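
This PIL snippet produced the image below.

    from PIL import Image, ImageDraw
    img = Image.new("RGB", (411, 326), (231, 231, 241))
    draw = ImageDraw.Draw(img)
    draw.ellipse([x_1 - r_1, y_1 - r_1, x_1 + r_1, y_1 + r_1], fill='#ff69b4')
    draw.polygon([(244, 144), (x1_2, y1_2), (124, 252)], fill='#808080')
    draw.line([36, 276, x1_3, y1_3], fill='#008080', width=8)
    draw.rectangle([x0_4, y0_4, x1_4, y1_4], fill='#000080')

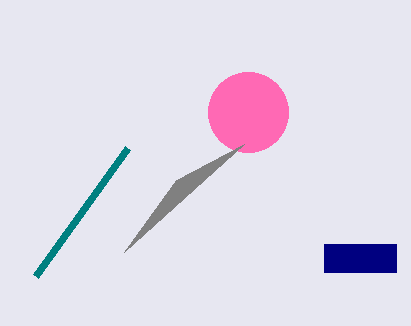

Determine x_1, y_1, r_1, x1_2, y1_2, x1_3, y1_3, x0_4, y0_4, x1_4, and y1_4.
x_1 = 248; y_1 = 112; r_1 = 40; x1_2 = 176; y1_2 = 180; x1_3 = 128; y1_3 = 148; x0_4 = 324; y0_4 = 244; x1_4 = 396; y1_4 = 272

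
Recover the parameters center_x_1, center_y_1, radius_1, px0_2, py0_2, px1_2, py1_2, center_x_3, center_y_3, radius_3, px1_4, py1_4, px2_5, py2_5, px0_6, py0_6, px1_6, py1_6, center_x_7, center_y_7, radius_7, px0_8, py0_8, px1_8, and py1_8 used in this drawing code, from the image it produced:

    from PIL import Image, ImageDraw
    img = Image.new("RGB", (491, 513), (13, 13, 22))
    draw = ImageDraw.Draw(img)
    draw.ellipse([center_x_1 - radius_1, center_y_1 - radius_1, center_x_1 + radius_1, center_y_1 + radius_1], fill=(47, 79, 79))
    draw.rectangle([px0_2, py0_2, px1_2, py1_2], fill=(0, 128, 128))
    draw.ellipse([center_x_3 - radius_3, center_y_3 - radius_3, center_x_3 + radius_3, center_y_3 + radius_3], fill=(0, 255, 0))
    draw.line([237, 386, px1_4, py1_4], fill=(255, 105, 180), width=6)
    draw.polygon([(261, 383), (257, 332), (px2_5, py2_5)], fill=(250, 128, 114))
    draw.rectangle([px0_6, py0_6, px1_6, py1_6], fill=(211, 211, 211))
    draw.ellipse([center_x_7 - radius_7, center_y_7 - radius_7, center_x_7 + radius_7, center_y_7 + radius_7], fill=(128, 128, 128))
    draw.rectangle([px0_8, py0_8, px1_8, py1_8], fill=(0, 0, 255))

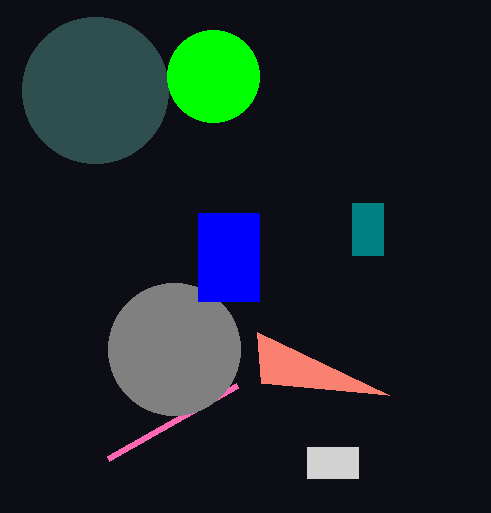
center_x_1 = 95; center_y_1 = 90; radius_1 = 73; px0_2 = 352; py0_2 = 203; px1_2 = 383; py1_2 = 255; center_x_3 = 213; center_y_3 = 76; radius_3 = 46; px1_4 = 108; py1_4 = 459; px2_5 = 389; py2_5 = 395; px0_6 = 307; py0_6 = 447; px1_6 = 358; py1_6 = 478; center_x_7 = 174; center_y_7 = 349; radius_7 = 66; px0_8 = 198; py0_8 = 213; px1_8 = 259; py1_8 = 301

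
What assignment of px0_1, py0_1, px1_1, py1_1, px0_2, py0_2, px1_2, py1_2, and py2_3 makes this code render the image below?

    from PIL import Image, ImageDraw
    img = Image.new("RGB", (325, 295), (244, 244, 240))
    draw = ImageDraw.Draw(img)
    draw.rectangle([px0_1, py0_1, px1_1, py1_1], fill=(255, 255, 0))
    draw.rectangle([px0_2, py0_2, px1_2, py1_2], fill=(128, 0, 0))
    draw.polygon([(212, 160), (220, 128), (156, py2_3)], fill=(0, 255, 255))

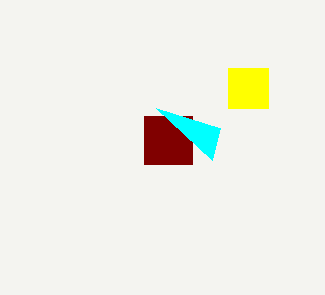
px0_1 = 228; py0_1 = 68; px1_1 = 268; py1_1 = 108; px0_2 = 144; py0_2 = 116; px1_2 = 192; py1_2 = 164; py2_3 = 108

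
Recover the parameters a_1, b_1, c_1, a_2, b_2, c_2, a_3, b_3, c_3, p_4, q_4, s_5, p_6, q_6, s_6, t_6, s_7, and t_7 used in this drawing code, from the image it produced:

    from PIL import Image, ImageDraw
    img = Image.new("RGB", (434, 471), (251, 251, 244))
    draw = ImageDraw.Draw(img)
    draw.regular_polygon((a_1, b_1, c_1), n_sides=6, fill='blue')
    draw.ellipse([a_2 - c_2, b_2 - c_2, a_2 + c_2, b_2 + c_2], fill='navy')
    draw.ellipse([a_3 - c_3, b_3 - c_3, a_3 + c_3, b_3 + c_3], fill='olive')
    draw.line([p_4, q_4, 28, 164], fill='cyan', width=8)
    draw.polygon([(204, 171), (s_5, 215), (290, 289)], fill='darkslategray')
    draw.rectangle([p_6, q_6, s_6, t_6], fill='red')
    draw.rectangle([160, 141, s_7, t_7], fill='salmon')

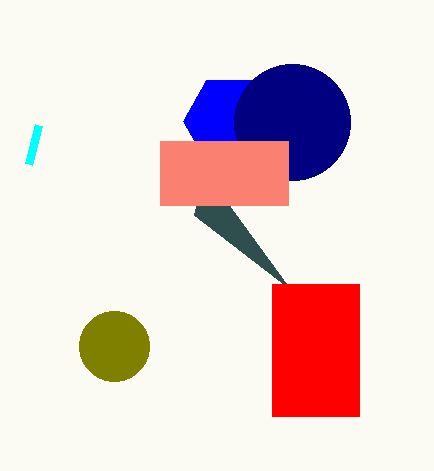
a_1 = 230, b_1 = 121, c_1 = 47, a_2 = 292, b_2 = 122, c_2 = 58, a_3 = 114, b_3 = 346, c_3 = 35, p_4 = 38, q_4 = 125, s_5 = 194, p_6 = 272, q_6 = 284, s_6 = 359, t_6 = 416, s_7 = 288, t_7 = 205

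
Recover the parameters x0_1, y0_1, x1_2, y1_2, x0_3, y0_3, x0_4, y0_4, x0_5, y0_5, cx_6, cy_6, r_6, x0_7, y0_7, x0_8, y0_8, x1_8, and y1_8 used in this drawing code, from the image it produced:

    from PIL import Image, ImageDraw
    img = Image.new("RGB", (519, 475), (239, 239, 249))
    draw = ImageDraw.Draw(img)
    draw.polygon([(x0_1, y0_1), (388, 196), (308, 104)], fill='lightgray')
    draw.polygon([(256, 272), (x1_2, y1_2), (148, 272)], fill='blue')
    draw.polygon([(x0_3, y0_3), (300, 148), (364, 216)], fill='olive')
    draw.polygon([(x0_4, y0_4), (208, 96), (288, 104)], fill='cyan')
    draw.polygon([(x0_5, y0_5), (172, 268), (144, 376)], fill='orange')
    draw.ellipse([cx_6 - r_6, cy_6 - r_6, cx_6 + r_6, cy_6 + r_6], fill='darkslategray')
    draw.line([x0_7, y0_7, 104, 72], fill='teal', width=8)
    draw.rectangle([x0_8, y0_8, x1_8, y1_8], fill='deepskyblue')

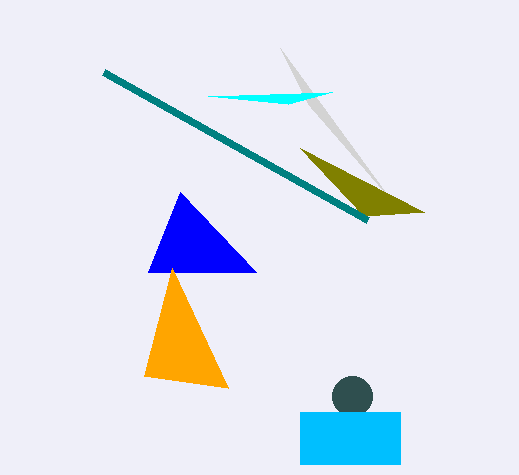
x0_1 = 280, y0_1 = 48, x1_2 = 180, y1_2 = 192, x0_3 = 424, y0_3 = 212, x0_4 = 332, y0_4 = 92, x0_5 = 228, y0_5 = 388, cx_6 = 352, cy_6 = 396, r_6 = 20, x0_7 = 368, y0_7 = 220, x0_8 = 300, y0_8 = 412, x1_8 = 400, y1_8 = 464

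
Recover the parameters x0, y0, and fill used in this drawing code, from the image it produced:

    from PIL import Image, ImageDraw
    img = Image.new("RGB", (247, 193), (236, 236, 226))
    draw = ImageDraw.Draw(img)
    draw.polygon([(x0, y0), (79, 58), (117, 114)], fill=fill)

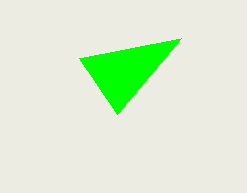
x0 = 181, y0 = 38, fill = 'lime'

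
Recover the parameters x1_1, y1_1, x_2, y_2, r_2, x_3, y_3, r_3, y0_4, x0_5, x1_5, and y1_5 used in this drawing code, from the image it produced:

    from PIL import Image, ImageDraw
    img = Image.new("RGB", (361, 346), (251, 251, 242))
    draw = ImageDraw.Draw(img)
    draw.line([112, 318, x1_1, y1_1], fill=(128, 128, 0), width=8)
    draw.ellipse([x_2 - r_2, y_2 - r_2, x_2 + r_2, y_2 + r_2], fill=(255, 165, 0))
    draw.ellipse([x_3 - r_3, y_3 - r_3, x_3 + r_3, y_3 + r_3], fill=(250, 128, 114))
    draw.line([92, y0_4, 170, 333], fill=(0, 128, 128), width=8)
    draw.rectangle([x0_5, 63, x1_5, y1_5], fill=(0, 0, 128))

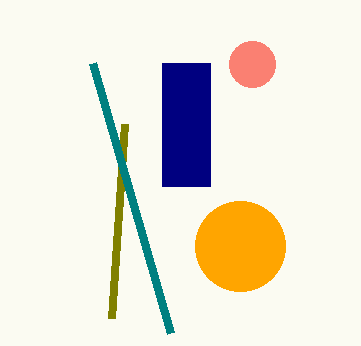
x1_1 = 125
y1_1 = 124
x_2 = 240
y_2 = 246
r_2 = 45
x_3 = 252
y_3 = 64
r_3 = 23
y0_4 = 63
x0_5 = 162
x1_5 = 210
y1_5 = 186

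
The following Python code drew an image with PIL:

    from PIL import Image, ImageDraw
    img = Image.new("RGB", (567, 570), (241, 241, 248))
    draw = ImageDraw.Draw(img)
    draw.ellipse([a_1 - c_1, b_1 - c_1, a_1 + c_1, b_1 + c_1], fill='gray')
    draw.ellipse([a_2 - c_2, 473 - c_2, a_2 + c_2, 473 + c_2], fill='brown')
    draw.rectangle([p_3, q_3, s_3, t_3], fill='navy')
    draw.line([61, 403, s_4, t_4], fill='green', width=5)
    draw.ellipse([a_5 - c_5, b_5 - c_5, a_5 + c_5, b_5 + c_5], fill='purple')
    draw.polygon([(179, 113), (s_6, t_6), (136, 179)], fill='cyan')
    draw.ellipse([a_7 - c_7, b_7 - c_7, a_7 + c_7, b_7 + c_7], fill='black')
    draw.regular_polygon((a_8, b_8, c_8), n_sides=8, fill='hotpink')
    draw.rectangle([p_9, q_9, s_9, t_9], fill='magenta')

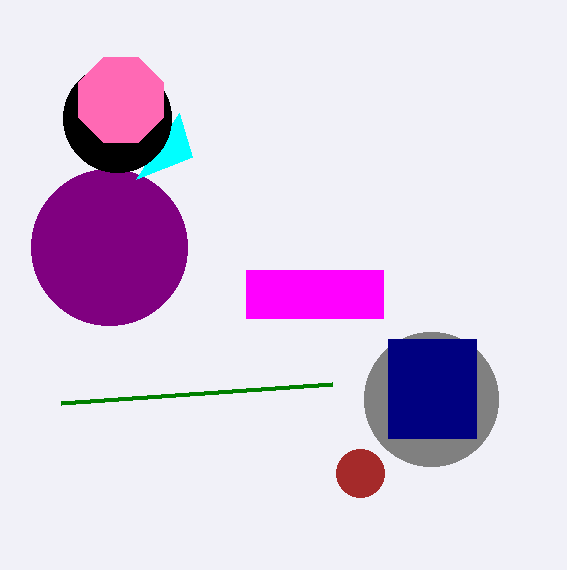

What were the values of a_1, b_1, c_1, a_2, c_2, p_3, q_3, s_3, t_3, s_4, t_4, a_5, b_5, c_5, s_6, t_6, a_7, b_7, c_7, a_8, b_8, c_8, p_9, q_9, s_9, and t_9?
a_1 = 431; b_1 = 399; c_1 = 67; a_2 = 360; c_2 = 24; p_3 = 388; q_3 = 339; s_3 = 476; t_3 = 438; s_4 = 332; t_4 = 384; a_5 = 109; b_5 = 247; c_5 = 78; s_6 = 192; t_6 = 157; a_7 = 117; b_7 = 118; c_7 = 54; a_8 = 121; b_8 = 100; c_8 = 46; p_9 = 246; q_9 = 270; s_9 = 383; t_9 = 318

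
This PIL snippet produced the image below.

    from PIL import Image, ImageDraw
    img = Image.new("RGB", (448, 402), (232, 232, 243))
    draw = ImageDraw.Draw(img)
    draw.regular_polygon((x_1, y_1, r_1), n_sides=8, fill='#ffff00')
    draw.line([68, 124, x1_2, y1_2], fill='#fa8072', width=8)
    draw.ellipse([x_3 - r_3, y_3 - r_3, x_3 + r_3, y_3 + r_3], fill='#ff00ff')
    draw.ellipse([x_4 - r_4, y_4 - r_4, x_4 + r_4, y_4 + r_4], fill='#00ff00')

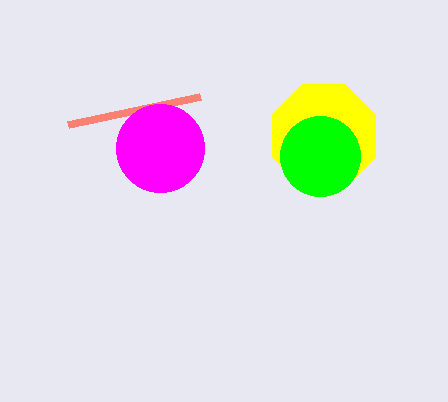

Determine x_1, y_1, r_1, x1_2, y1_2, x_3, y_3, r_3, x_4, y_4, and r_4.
x_1 = 324, y_1 = 136, r_1 = 56, x1_2 = 200, y1_2 = 96, x_3 = 160, y_3 = 148, r_3 = 44, x_4 = 320, y_4 = 156, r_4 = 40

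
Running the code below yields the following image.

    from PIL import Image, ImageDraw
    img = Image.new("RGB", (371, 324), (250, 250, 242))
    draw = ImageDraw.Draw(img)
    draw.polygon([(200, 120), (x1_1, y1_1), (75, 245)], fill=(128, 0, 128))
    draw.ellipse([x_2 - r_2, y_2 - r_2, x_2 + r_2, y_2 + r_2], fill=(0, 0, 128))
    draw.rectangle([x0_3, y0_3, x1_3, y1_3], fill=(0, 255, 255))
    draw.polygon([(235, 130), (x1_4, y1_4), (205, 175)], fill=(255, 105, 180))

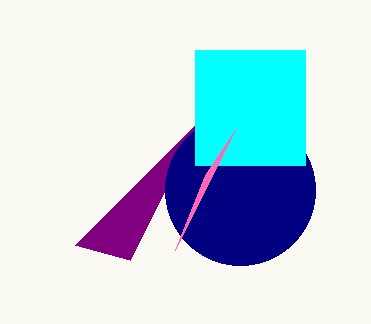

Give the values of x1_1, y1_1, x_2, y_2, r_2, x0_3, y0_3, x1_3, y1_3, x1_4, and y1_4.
x1_1 = 130; y1_1 = 260; x_2 = 240; y_2 = 190; r_2 = 75; x0_3 = 195; y0_3 = 50; x1_3 = 305; y1_3 = 165; x1_4 = 175; y1_4 = 250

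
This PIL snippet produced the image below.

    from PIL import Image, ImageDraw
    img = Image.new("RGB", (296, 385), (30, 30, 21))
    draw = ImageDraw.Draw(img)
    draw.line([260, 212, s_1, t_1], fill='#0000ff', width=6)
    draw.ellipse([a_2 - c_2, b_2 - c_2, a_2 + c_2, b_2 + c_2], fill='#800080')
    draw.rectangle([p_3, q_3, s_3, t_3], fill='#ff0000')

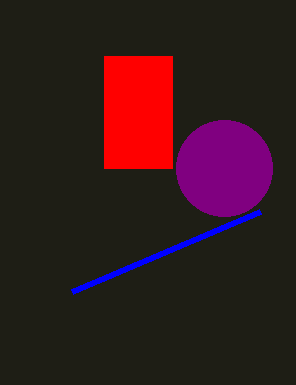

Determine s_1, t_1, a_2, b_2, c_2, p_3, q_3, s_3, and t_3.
s_1 = 72, t_1 = 292, a_2 = 224, b_2 = 168, c_2 = 48, p_3 = 104, q_3 = 56, s_3 = 172, t_3 = 168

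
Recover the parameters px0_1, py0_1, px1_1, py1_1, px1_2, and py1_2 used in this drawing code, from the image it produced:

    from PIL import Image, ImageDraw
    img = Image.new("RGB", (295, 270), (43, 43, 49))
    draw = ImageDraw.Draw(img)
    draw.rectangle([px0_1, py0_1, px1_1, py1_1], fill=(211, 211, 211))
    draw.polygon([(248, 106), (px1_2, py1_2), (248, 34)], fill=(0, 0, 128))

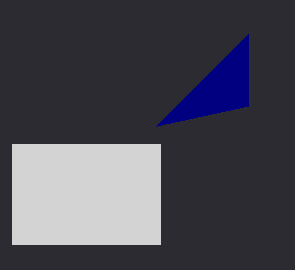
px0_1 = 12
py0_1 = 144
px1_1 = 160
py1_1 = 244
px1_2 = 156
py1_2 = 126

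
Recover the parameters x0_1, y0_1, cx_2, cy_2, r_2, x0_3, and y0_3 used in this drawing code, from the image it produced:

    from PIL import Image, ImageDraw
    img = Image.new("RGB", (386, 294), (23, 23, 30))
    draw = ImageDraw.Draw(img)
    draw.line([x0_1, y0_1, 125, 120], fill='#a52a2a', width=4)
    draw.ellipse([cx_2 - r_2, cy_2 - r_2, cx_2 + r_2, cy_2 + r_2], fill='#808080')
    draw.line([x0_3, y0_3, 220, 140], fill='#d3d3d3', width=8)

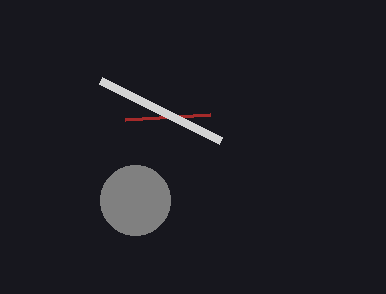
x0_1 = 210, y0_1 = 115, cx_2 = 135, cy_2 = 200, r_2 = 35, x0_3 = 100, y0_3 = 80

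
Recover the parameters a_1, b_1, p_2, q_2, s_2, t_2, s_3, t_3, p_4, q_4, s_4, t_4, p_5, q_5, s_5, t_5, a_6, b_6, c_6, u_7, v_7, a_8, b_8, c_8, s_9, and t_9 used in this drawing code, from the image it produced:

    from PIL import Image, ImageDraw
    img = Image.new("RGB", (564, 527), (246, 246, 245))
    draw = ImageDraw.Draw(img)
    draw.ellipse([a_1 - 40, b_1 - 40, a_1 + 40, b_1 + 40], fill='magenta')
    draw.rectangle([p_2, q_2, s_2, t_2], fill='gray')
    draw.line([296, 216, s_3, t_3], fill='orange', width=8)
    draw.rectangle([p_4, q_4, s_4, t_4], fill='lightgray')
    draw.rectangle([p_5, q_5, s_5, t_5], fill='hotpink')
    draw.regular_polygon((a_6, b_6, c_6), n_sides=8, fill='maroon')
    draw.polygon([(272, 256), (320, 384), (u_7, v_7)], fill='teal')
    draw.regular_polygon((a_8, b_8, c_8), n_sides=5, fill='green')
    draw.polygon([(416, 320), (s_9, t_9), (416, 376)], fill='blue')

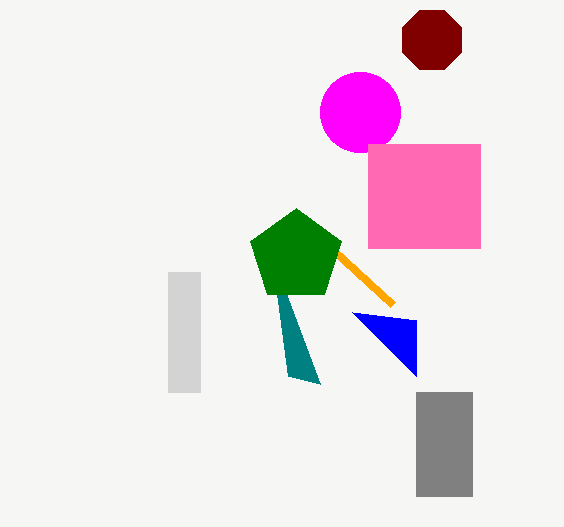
a_1 = 360, b_1 = 112, p_2 = 416, q_2 = 392, s_2 = 472, t_2 = 496, s_3 = 392, t_3 = 304, p_4 = 168, q_4 = 272, s_4 = 200, t_4 = 392, p_5 = 368, q_5 = 144, s_5 = 480, t_5 = 248, a_6 = 432, b_6 = 40, c_6 = 32, u_7 = 288, v_7 = 376, a_8 = 296, b_8 = 256, c_8 = 48, s_9 = 352, t_9 = 312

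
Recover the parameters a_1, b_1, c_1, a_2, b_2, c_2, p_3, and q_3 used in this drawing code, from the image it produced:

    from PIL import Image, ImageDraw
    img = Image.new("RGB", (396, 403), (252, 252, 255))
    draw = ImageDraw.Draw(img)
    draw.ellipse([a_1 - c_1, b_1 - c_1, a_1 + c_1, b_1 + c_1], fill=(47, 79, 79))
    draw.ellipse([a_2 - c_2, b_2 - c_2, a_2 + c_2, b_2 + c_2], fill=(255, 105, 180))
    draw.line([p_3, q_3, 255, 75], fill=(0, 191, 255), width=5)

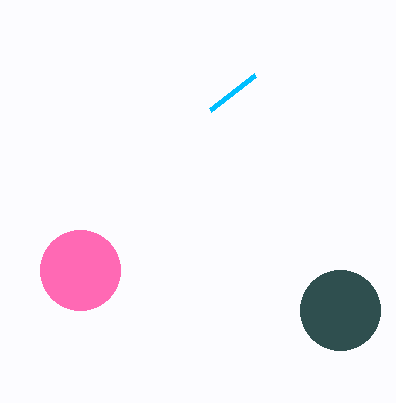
a_1 = 340; b_1 = 310; c_1 = 40; a_2 = 80; b_2 = 270; c_2 = 40; p_3 = 210; q_3 = 110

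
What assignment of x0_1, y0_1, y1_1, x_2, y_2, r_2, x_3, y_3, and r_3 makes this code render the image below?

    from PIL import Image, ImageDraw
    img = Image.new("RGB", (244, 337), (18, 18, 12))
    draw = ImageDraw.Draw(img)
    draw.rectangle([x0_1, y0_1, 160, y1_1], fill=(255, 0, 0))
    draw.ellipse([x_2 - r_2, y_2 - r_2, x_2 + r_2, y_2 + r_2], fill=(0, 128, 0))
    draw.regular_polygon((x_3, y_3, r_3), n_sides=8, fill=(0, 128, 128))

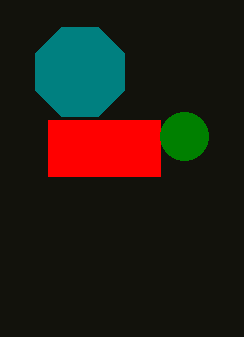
x0_1 = 48, y0_1 = 120, y1_1 = 176, x_2 = 184, y_2 = 136, r_2 = 24, x_3 = 80, y_3 = 72, r_3 = 48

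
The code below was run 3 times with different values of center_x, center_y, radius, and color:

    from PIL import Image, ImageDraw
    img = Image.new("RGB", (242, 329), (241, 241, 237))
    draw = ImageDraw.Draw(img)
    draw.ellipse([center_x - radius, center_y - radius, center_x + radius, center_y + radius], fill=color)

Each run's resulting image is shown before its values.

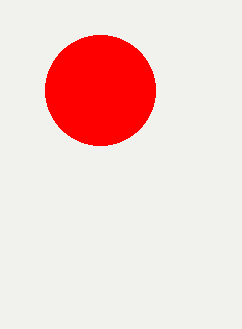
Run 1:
center_x = 100; center_y = 90; radius = 55; color = 'red'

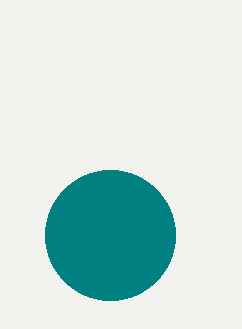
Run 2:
center_x = 110; center_y = 235; radius = 65; color = 'teal'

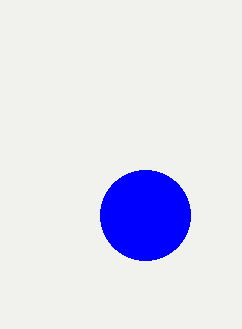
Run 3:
center_x = 145
center_y = 215
radius = 45
color = 'blue'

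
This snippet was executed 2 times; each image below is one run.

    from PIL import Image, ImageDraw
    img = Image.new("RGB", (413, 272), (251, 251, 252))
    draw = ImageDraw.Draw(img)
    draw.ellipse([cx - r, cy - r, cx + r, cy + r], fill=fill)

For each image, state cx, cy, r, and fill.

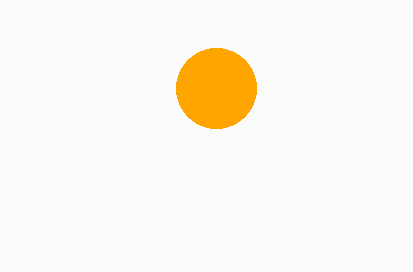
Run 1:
cx = 216
cy = 88
r = 40
fill = 'orange'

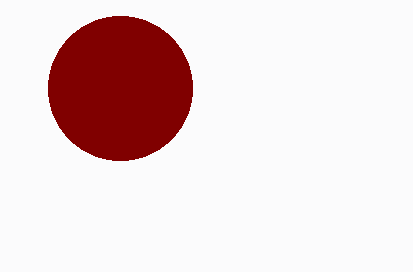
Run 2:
cx = 120
cy = 88
r = 72
fill = 'maroon'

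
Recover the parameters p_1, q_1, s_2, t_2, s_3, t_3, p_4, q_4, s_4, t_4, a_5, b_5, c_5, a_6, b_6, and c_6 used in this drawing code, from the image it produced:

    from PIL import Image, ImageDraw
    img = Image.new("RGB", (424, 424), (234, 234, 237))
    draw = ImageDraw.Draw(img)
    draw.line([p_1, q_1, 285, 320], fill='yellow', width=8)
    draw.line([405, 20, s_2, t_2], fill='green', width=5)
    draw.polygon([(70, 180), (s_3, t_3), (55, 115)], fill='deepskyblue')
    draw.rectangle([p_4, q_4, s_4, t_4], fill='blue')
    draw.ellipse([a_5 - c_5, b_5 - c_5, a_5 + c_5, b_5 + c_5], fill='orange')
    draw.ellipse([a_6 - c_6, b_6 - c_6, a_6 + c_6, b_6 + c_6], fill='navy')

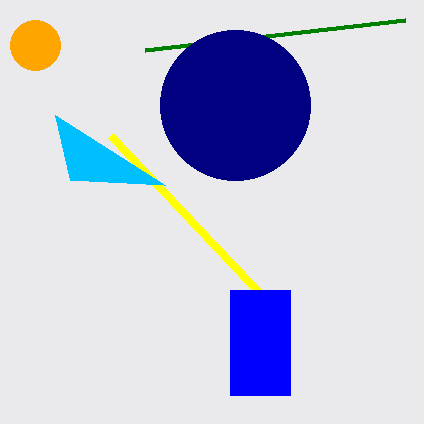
p_1 = 110
q_1 = 135
s_2 = 145
t_2 = 50
s_3 = 165
t_3 = 185
p_4 = 230
q_4 = 290
s_4 = 290
t_4 = 395
a_5 = 35
b_5 = 45
c_5 = 25
a_6 = 235
b_6 = 105
c_6 = 75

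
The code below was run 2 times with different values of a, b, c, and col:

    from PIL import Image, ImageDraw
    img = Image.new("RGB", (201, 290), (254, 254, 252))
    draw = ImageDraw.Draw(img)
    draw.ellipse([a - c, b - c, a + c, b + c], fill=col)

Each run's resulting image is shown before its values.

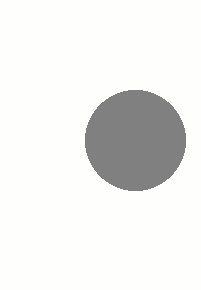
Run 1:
a = 135; b = 140; c = 50; col = 'gray'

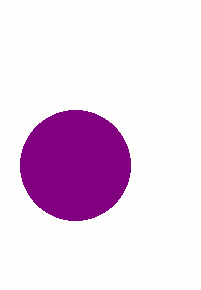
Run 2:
a = 75, b = 165, c = 55, col = 'purple'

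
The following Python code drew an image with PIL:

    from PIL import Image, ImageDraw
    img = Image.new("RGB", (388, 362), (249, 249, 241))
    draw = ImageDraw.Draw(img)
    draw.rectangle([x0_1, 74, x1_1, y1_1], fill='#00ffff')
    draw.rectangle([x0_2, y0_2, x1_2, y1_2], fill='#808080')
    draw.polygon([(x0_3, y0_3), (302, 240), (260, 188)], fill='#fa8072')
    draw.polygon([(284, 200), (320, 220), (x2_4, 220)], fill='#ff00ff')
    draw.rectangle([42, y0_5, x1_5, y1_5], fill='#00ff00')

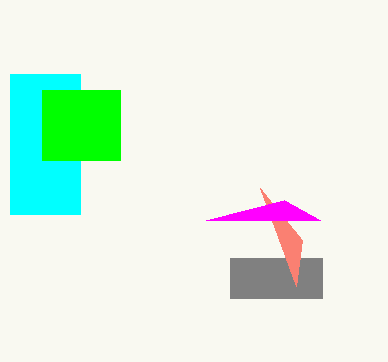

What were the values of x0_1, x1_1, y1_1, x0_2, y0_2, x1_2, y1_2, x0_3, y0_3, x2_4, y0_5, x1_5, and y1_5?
x0_1 = 10; x1_1 = 80; y1_1 = 214; x0_2 = 230; y0_2 = 258; x1_2 = 322; y1_2 = 298; x0_3 = 296; y0_3 = 286; x2_4 = 206; y0_5 = 90; x1_5 = 120; y1_5 = 160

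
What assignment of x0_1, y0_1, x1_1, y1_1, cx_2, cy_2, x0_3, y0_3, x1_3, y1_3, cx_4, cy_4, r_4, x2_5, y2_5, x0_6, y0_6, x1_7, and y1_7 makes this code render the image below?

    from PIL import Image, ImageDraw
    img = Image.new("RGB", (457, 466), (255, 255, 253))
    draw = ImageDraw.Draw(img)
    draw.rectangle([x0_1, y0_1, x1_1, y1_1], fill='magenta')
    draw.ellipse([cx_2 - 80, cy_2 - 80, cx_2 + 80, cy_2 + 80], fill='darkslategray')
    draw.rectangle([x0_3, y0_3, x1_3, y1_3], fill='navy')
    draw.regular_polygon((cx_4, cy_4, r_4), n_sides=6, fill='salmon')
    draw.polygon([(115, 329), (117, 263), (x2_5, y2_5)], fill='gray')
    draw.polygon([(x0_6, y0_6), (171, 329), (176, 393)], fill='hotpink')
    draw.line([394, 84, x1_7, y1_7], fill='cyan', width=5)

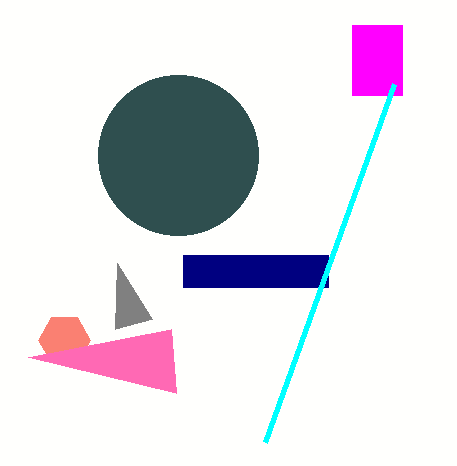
x0_1 = 352; y0_1 = 25; x1_1 = 402; y1_1 = 95; cx_2 = 178; cy_2 = 155; x0_3 = 183; y0_3 = 255; x1_3 = 328; y1_3 = 287; cx_4 = 64; cy_4 = 340; r_4 = 26; x2_5 = 152; y2_5 = 319; x0_6 = 28; y0_6 = 357; x1_7 = 265; y1_7 = 442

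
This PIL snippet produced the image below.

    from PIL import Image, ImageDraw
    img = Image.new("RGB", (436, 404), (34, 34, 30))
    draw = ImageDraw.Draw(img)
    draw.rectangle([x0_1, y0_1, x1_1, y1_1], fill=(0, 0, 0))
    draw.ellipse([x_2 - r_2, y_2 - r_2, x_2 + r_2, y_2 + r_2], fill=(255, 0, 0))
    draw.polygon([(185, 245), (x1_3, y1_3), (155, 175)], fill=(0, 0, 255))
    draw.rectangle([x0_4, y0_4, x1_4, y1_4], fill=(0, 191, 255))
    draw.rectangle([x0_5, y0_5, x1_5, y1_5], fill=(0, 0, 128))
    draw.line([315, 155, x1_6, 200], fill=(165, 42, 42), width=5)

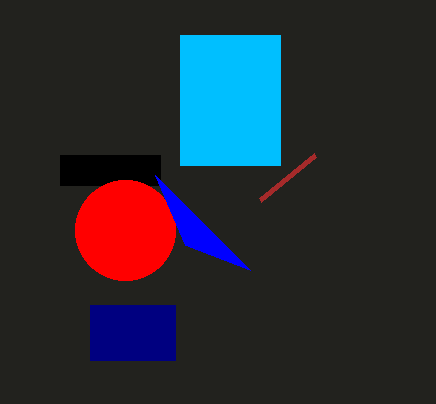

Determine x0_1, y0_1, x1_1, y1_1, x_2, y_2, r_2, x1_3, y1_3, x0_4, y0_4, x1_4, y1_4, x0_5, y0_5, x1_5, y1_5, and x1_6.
x0_1 = 60, y0_1 = 155, x1_1 = 160, y1_1 = 185, x_2 = 125, y_2 = 230, r_2 = 50, x1_3 = 250, y1_3 = 270, x0_4 = 180, y0_4 = 35, x1_4 = 280, y1_4 = 165, x0_5 = 90, y0_5 = 305, x1_5 = 175, y1_5 = 360, x1_6 = 260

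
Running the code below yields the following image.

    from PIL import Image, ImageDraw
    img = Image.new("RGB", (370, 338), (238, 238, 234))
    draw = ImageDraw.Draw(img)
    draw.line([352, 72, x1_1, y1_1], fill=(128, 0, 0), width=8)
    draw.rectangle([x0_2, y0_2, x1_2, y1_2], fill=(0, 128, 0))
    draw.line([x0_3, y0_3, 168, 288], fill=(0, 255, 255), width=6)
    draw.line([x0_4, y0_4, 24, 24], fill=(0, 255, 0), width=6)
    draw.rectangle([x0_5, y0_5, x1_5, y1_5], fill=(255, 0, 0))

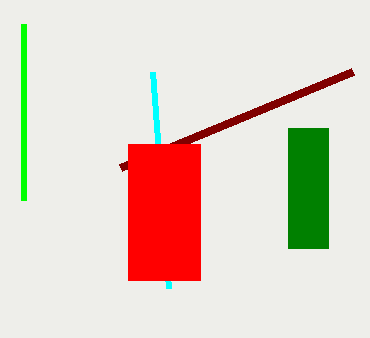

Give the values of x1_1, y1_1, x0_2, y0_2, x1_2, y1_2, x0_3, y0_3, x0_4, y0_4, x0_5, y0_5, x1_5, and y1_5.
x1_1 = 120, y1_1 = 168, x0_2 = 288, y0_2 = 128, x1_2 = 328, y1_2 = 248, x0_3 = 152, y0_3 = 72, x0_4 = 24, y0_4 = 200, x0_5 = 128, y0_5 = 144, x1_5 = 200, y1_5 = 280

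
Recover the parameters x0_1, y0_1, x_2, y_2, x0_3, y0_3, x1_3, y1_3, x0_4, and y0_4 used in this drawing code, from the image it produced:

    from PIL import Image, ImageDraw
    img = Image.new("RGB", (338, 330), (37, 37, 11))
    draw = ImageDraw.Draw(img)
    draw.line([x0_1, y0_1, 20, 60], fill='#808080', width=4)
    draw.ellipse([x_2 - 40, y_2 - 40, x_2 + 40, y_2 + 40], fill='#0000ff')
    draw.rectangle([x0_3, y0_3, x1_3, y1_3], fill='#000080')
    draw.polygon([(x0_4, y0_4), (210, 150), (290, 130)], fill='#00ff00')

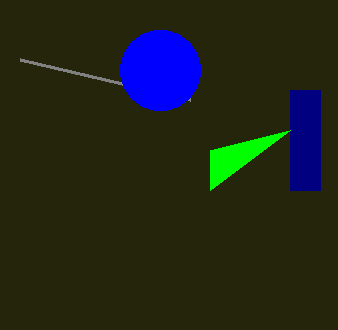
x0_1 = 190, y0_1 = 100, x_2 = 160, y_2 = 70, x0_3 = 290, y0_3 = 90, x1_3 = 320, y1_3 = 190, x0_4 = 210, y0_4 = 190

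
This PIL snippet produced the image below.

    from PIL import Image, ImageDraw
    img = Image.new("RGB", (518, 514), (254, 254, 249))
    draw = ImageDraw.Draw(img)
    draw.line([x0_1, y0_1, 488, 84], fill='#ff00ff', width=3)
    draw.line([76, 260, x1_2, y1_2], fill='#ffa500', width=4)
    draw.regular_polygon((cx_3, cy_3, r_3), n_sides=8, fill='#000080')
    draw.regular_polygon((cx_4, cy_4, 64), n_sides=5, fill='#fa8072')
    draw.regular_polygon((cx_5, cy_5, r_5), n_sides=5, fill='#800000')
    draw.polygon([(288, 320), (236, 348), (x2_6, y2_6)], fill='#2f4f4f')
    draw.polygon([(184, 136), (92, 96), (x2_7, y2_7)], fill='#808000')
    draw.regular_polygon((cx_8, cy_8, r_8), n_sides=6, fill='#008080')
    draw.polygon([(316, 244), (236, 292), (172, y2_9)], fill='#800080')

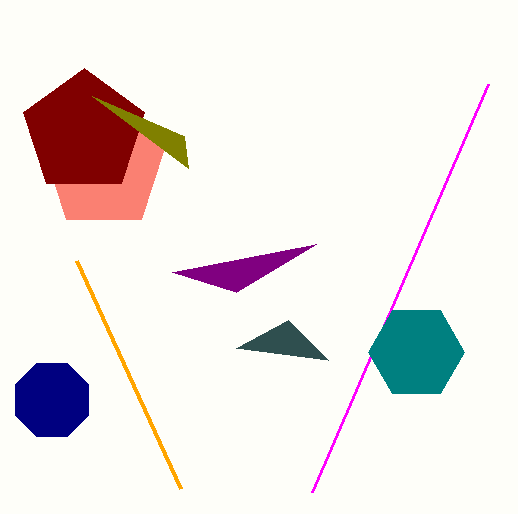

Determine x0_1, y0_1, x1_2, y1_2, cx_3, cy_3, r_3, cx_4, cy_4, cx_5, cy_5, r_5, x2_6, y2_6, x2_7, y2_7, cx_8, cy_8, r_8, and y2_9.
x0_1 = 312, y0_1 = 492, x1_2 = 180, y1_2 = 488, cx_3 = 52, cy_3 = 400, r_3 = 40, cx_4 = 104, cy_4 = 168, cx_5 = 84, cy_5 = 132, r_5 = 64, x2_6 = 328, y2_6 = 360, x2_7 = 188, y2_7 = 168, cx_8 = 416, cy_8 = 352, r_8 = 48, y2_9 = 272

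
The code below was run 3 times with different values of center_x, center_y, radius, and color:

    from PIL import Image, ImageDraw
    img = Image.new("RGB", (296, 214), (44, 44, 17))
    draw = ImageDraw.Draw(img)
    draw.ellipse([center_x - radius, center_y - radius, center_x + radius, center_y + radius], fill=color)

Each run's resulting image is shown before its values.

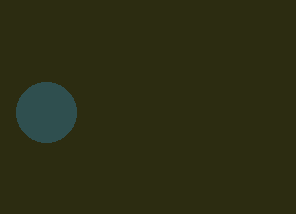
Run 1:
center_x = 46
center_y = 112
radius = 30
color = 'darkslategray'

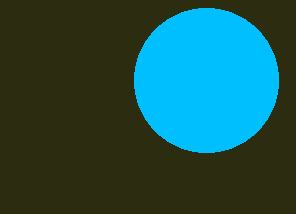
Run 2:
center_x = 206; center_y = 80; radius = 72; color = 'deepskyblue'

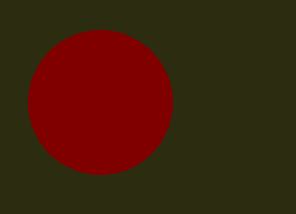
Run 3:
center_x = 100
center_y = 102
radius = 72
color = 'maroon'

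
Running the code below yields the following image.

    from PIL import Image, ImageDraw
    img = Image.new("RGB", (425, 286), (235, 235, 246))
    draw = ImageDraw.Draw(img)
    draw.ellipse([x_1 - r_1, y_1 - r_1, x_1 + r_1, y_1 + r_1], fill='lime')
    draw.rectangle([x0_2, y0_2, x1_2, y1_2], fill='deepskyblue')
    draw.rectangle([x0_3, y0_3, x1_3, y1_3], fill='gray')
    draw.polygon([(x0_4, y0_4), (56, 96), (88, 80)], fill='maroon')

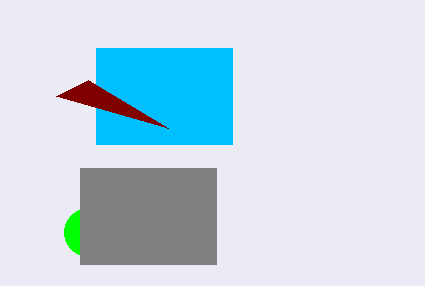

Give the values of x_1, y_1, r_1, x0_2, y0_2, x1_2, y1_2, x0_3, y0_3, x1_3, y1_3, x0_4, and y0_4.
x_1 = 88
y_1 = 232
r_1 = 24
x0_2 = 96
y0_2 = 48
x1_2 = 232
y1_2 = 144
x0_3 = 80
y0_3 = 168
x1_3 = 216
y1_3 = 264
x0_4 = 168
y0_4 = 128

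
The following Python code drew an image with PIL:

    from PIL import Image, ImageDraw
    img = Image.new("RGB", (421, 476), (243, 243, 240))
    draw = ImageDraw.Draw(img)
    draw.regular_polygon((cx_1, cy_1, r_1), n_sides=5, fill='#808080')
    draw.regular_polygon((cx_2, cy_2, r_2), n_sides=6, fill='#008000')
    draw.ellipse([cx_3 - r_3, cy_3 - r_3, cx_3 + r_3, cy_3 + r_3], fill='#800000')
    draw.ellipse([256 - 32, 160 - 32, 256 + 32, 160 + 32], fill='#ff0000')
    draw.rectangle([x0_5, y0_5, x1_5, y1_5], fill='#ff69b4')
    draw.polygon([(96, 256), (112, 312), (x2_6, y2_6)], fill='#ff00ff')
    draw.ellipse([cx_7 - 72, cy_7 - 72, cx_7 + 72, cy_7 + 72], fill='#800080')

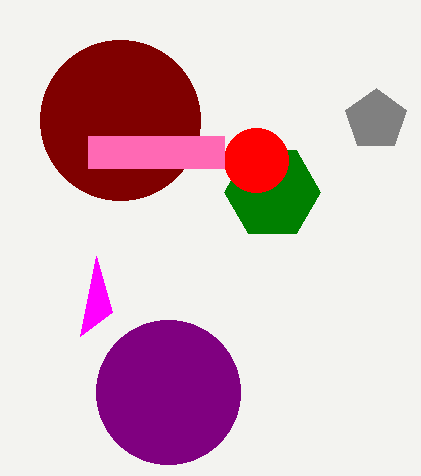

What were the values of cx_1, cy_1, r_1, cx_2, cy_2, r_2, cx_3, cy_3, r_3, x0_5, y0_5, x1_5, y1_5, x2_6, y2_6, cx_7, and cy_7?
cx_1 = 376, cy_1 = 120, r_1 = 32, cx_2 = 272, cy_2 = 192, r_2 = 48, cx_3 = 120, cy_3 = 120, r_3 = 80, x0_5 = 88, y0_5 = 136, x1_5 = 224, y1_5 = 168, x2_6 = 80, y2_6 = 336, cx_7 = 168, cy_7 = 392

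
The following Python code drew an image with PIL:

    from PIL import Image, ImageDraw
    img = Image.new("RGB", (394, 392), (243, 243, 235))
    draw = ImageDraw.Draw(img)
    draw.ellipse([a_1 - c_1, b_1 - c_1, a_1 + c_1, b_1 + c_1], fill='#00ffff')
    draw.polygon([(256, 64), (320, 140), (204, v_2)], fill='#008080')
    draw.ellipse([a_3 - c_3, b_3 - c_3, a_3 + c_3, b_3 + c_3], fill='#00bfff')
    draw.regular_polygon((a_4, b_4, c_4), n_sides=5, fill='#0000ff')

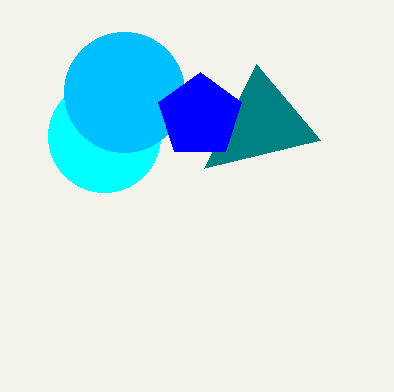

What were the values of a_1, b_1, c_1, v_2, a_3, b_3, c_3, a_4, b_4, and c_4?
a_1 = 104; b_1 = 136; c_1 = 56; v_2 = 168; a_3 = 124; b_3 = 92; c_3 = 60; a_4 = 200; b_4 = 116; c_4 = 44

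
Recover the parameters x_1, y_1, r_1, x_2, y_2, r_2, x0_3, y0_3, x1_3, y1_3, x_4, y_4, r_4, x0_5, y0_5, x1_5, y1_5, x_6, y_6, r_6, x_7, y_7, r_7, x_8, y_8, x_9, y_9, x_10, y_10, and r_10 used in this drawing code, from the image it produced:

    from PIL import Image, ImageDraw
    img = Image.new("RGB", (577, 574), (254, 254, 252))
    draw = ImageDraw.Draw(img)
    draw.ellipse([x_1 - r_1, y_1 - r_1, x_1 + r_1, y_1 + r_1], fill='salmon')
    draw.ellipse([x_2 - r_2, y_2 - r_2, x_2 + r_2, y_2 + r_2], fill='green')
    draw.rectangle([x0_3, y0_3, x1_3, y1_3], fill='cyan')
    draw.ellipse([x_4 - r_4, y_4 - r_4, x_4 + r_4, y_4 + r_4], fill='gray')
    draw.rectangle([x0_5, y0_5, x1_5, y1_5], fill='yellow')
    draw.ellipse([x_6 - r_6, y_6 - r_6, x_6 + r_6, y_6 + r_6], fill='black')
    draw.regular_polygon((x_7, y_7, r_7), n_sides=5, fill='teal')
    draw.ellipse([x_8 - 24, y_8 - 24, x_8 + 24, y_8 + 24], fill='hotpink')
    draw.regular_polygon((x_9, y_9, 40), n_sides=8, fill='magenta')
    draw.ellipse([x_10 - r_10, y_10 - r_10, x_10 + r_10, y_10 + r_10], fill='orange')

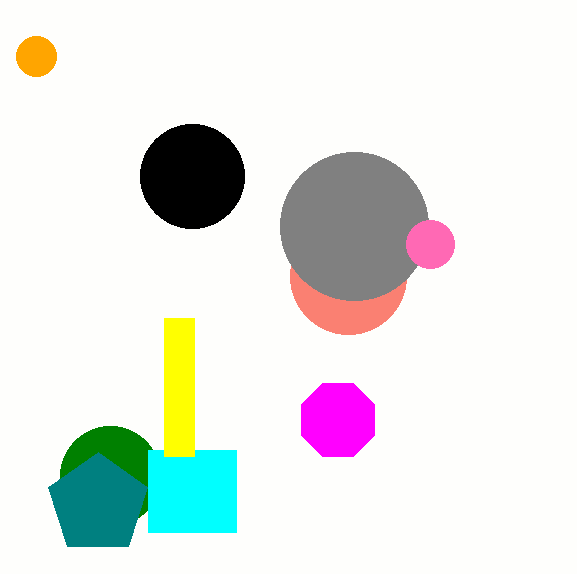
x_1 = 348
y_1 = 276
r_1 = 58
x_2 = 110
y_2 = 476
r_2 = 50
x0_3 = 148
y0_3 = 450
x1_3 = 236
y1_3 = 532
x_4 = 354
y_4 = 226
r_4 = 74
x0_5 = 164
y0_5 = 318
x1_5 = 194
y1_5 = 456
x_6 = 192
y_6 = 176
r_6 = 52
x_7 = 98
y_7 = 504
r_7 = 52
x_8 = 430
y_8 = 244
x_9 = 338
y_9 = 420
x_10 = 36
y_10 = 56
r_10 = 20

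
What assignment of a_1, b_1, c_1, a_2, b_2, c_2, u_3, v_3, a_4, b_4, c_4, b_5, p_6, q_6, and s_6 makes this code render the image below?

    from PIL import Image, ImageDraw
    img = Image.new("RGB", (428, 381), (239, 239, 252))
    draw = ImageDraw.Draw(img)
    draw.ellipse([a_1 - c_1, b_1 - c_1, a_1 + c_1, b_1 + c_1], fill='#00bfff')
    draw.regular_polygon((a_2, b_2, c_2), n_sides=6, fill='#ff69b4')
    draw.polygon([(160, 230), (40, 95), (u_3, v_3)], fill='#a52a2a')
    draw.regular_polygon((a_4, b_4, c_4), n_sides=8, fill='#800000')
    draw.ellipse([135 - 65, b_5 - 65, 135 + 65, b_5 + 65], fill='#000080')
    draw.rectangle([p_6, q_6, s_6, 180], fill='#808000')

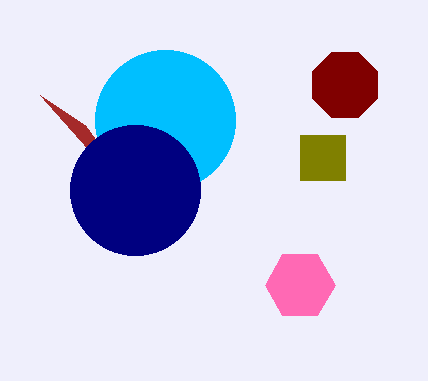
a_1 = 165
b_1 = 120
c_1 = 70
a_2 = 300
b_2 = 285
c_2 = 35
u_3 = 85
v_3 = 125
a_4 = 345
b_4 = 85
c_4 = 35
b_5 = 190
p_6 = 300
q_6 = 135
s_6 = 345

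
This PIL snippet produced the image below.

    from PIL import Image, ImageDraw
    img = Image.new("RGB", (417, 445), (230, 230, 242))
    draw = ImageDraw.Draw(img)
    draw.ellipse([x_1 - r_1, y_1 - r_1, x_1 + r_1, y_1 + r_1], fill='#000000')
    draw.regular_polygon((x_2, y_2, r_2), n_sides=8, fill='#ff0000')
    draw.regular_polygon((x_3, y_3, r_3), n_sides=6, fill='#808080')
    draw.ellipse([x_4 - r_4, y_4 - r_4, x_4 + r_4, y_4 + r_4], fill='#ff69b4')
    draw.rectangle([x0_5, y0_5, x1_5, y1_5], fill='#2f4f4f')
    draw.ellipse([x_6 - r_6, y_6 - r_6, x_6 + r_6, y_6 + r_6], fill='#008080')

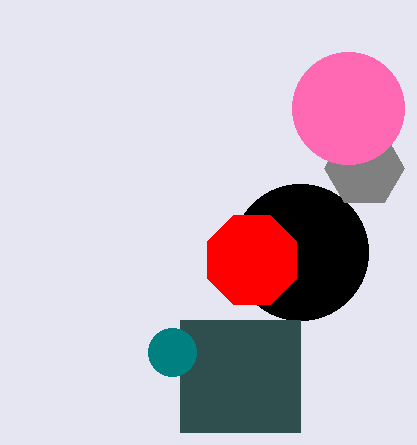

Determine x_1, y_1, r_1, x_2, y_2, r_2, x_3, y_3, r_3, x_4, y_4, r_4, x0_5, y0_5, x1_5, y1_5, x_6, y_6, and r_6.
x_1 = 300, y_1 = 252, r_1 = 68, x_2 = 252, y_2 = 260, r_2 = 48, x_3 = 364, y_3 = 168, r_3 = 40, x_4 = 348, y_4 = 108, r_4 = 56, x0_5 = 180, y0_5 = 320, x1_5 = 300, y1_5 = 432, x_6 = 172, y_6 = 352, r_6 = 24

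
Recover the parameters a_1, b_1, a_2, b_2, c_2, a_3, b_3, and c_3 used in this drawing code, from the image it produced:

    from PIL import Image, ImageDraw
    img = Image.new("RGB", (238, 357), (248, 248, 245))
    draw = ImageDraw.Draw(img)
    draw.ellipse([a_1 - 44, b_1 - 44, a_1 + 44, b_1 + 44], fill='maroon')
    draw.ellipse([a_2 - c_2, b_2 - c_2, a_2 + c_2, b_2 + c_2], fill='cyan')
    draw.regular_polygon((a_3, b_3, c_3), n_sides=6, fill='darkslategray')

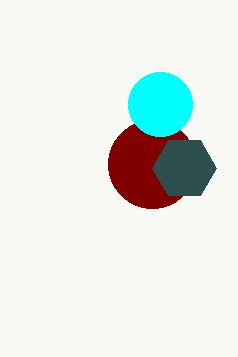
a_1 = 152, b_1 = 164, a_2 = 160, b_2 = 104, c_2 = 32, a_3 = 184, b_3 = 168, c_3 = 32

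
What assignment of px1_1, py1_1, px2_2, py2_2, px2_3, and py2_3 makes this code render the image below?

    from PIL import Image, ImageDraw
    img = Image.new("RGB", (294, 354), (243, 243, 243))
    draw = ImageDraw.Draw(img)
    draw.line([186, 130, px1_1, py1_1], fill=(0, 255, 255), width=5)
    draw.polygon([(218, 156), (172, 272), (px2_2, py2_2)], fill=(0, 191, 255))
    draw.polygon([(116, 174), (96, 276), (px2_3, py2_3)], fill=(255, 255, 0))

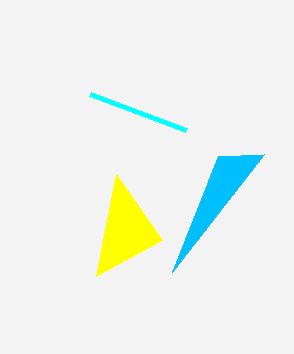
px1_1 = 90
py1_1 = 94
px2_2 = 264
py2_2 = 154
px2_3 = 162
py2_3 = 240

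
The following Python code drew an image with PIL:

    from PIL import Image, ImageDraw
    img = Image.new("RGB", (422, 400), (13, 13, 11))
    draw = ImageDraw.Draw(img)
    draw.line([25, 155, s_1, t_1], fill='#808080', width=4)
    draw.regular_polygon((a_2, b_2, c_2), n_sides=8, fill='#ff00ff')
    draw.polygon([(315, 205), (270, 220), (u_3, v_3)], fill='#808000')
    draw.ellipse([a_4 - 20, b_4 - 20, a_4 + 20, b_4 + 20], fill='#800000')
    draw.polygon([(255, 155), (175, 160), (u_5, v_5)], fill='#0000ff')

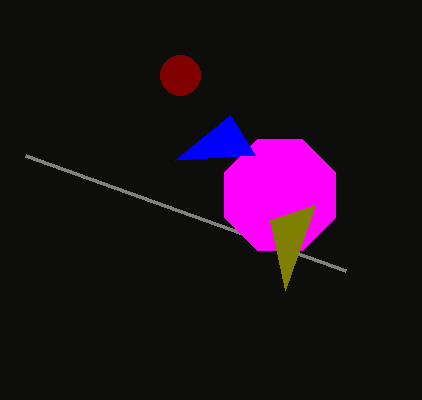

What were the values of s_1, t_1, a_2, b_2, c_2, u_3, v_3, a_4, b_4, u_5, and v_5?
s_1 = 345
t_1 = 270
a_2 = 280
b_2 = 195
c_2 = 60
u_3 = 285
v_3 = 290
a_4 = 180
b_4 = 75
u_5 = 230
v_5 = 115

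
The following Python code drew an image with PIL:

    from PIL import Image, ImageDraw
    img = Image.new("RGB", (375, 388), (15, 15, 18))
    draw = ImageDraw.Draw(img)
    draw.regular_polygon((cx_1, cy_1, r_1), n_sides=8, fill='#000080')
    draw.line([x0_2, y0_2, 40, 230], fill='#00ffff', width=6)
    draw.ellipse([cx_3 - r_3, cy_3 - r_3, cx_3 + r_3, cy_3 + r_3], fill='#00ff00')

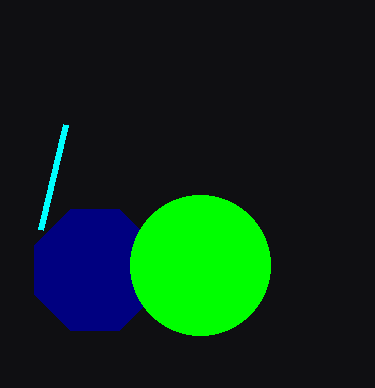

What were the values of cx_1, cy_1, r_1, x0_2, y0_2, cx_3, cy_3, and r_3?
cx_1 = 95; cy_1 = 270; r_1 = 65; x0_2 = 65; y0_2 = 125; cx_3 = 200; cy_3 = 265; r_3 = 70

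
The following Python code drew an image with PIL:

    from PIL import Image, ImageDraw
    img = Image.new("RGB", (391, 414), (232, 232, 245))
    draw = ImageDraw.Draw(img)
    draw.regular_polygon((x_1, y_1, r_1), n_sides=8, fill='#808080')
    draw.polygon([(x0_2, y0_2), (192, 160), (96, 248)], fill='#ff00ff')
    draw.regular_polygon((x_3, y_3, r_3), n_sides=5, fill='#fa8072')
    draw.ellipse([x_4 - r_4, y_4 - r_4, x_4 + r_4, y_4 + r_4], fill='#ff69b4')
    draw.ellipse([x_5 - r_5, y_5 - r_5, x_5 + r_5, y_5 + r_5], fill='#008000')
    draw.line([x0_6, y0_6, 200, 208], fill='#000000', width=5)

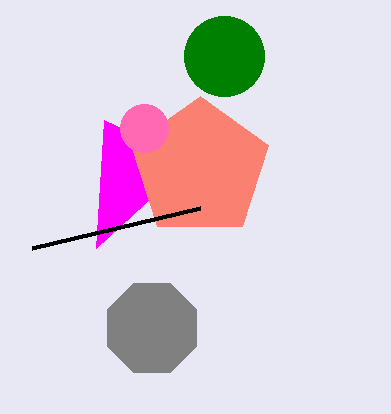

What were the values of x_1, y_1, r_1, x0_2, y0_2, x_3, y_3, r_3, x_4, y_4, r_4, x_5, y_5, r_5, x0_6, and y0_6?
x_1 = 152; y_1 = 328; r_1 = 48; x0_2 = 104; y0_2 = 120; x_3 = 200; y_3 = 168; r_3 = 72; x_4 = 144; y_4 = 128; r_4 = 24; x_5 = 224; y_5 = 56; r_5 = 40; x0_6 = 32; y0_6 = 248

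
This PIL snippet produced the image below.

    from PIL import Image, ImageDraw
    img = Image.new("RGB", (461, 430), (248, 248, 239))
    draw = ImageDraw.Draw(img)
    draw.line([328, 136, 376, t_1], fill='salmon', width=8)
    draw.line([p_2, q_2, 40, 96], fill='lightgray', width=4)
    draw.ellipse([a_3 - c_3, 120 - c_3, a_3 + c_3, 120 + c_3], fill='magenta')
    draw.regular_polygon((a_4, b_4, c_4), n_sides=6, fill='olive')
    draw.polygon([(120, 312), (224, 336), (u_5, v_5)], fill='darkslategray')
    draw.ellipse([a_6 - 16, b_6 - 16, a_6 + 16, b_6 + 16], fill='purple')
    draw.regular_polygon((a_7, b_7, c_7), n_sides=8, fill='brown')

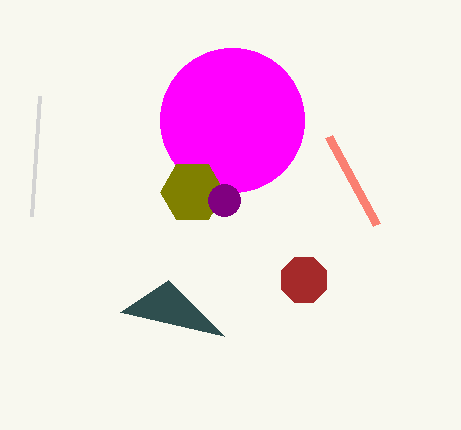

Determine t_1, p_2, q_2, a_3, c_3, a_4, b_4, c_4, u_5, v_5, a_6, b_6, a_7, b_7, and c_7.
t_1 = 224
p_2 = 32
q_2 = 216
a_3 = 232
c_3 = 72
a_4 = 192
b_4 = 192
c_4 = 32
u_5 = 168
v_5 = 280
a_6 = 224
b_6 = 200
a_7 = 304
b_7 = 280
c_7 = 24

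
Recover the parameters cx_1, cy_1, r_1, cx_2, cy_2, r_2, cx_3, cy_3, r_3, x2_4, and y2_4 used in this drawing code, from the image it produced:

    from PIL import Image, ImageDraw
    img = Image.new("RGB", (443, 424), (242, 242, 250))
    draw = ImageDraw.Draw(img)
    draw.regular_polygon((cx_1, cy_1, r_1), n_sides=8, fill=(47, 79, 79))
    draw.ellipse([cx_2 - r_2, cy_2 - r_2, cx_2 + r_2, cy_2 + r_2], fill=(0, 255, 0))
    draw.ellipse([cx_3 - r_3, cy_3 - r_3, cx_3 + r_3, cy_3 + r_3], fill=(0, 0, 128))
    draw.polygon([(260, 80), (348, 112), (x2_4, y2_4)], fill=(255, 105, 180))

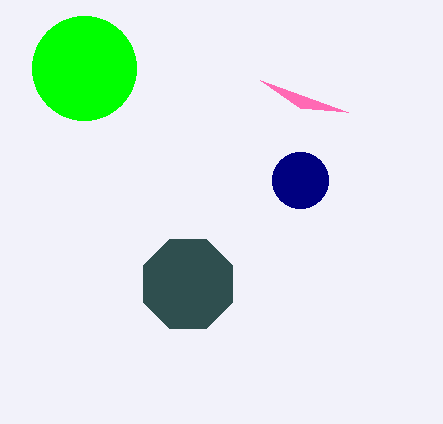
cx_1 = 188; cy_1 = 284; r_1 = 48; cx_2 = 84; cy_2 = 68; r_2 = 52; cx_3 = 300; cy_3 = 180; r_3 = 28; x2_4 = 300; y2_4 = 108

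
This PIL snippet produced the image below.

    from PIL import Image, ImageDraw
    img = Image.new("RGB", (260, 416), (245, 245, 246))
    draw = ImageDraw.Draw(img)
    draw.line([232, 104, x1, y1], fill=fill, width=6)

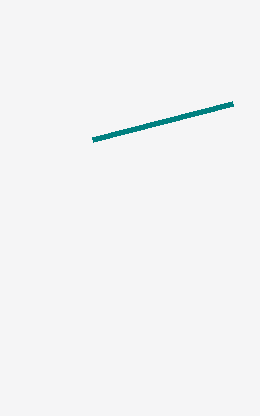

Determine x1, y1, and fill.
x1 = 92, y1 = 140, fill = 'teal'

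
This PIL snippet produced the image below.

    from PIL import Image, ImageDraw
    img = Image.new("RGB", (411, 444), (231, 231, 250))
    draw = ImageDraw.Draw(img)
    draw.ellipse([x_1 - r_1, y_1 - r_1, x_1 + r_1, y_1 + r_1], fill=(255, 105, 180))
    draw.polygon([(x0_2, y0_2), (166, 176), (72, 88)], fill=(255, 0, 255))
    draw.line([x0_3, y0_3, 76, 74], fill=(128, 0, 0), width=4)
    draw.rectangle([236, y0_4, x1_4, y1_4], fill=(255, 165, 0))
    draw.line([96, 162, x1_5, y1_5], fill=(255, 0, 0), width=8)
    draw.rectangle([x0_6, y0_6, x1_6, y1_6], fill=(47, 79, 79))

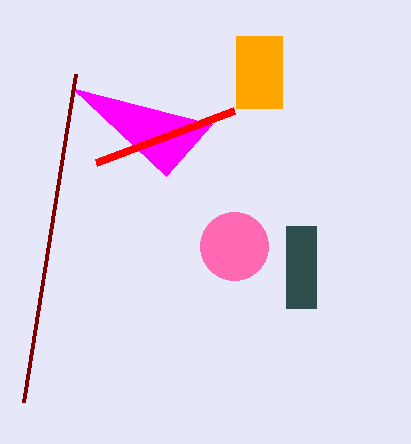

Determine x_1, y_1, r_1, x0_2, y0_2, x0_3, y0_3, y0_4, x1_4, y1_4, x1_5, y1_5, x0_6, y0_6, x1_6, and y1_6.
x_1 = 234; y_1 = 246; r_1 = 34; x0_2 = 212; y0_2 = 124; x0_3 = 24; y0_3 = 402; y0_4 = 36; x1_4 = 282; y1_4 = 108; x1_5 = 234; y1_5 = 110; x0_6 = 286; y0_6 = 226; x1_6 = 316; y1_6 = 308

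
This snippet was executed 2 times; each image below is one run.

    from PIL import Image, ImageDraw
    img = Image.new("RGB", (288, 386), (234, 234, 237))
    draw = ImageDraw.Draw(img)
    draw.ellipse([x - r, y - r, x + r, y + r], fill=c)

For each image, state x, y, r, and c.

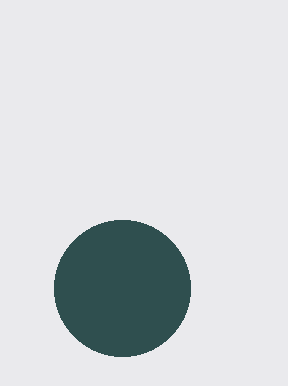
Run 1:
x = 122, y = 288, r = 68, c = 'darkslategray'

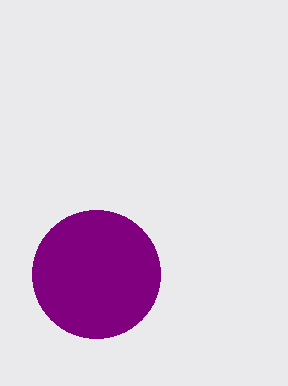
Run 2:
x = 96
y = 274
r = 64
c = 'purple'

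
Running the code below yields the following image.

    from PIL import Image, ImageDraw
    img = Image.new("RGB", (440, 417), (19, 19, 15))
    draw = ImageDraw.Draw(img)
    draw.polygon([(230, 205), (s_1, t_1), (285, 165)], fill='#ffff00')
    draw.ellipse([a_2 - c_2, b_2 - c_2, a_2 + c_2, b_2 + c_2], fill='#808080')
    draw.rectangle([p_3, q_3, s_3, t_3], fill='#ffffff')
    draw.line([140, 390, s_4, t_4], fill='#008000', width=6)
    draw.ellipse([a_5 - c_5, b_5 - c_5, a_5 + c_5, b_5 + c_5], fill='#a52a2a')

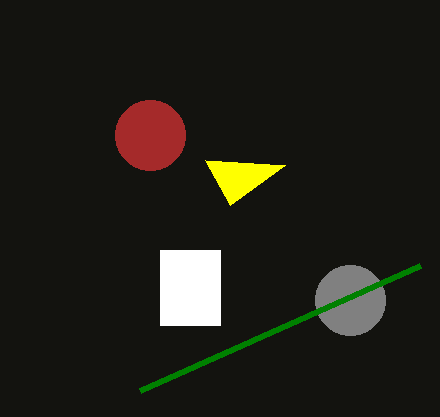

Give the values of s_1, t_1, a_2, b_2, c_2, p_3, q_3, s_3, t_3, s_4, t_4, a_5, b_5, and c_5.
s_1 = 205; t_1 = 160; a_2 = 350; b_2 = 300; c_2 = 35; p_3 = 160; q_3 = 250; s_3 = 220; t_3 = 325; s_4 = 420; t_4 = 265; a_5 = 150; b_5 = 135; c_5 = 35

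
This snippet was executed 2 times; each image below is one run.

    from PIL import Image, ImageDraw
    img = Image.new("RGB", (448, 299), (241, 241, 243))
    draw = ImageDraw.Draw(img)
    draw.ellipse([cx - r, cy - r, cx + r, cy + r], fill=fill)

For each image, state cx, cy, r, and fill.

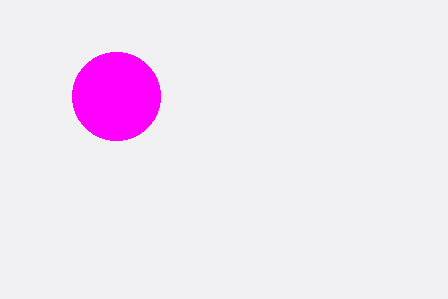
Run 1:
cx = 116; cy = 96; r = 44; fill = 'magenta'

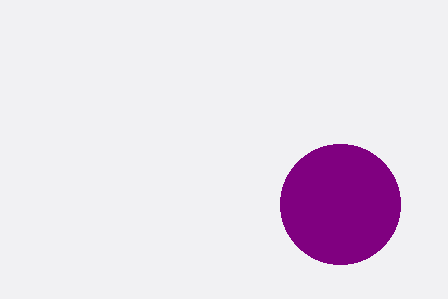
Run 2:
cx = 340; cy = 204; r = 60; fill = 'purple'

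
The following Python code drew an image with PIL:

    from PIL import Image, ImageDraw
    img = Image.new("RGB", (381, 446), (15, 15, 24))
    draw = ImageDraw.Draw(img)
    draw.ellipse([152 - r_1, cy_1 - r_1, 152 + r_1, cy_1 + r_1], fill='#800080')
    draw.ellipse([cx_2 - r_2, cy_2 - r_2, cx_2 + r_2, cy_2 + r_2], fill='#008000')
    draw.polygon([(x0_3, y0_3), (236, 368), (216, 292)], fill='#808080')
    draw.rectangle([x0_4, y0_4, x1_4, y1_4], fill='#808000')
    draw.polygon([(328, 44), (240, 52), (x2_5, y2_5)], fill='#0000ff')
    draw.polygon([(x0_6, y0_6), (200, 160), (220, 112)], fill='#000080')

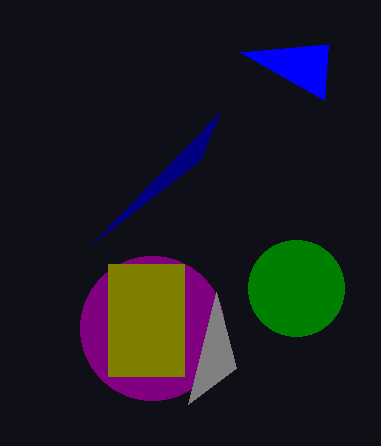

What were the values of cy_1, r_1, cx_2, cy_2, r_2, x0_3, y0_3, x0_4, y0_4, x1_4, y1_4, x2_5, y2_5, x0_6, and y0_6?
cy_1 = 328; r_1 = 72; cx_2 = 296; cy_2 = 288; r_2 = 48; x0_3 = 188; y0_3 = 404; x0_4 = 108; y0_4 = 264; x1_4 = 184; y1_4 = 376; x2_5 = 324; y2_5 = 100; x0_6 = 92; y0_6 = 244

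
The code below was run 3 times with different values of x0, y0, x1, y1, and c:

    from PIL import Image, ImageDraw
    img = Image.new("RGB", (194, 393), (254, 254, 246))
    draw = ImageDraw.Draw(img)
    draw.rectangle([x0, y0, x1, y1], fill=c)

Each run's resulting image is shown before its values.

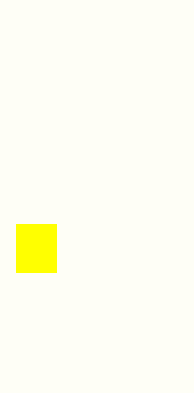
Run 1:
x0 = 16; y0 = 224; x1 = 56; y1 = 272; c = 'yellow'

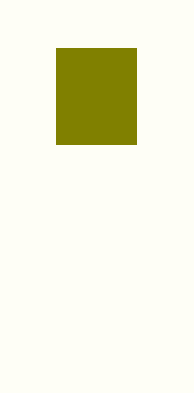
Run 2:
x0 = 56; y0 = 48; x1 = 136; y1 = 144; c = 'olive'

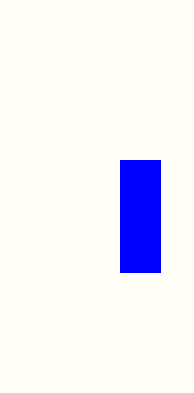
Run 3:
x0 = 120
y0 = 160
x1 = 160
y1 = 272
c = 'blue'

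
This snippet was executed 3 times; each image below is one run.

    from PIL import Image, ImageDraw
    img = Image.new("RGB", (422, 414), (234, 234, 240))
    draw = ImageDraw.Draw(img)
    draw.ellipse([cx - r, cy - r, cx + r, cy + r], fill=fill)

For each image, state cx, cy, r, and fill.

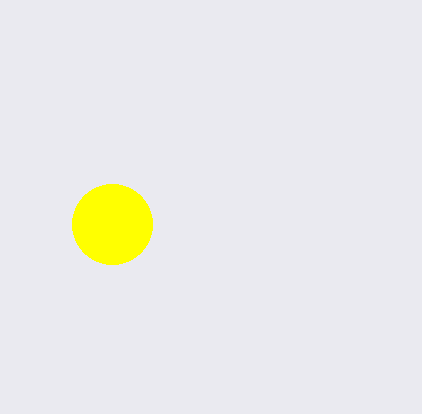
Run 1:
cx = 112, cy = 224, r = 40, fill = 'yellow'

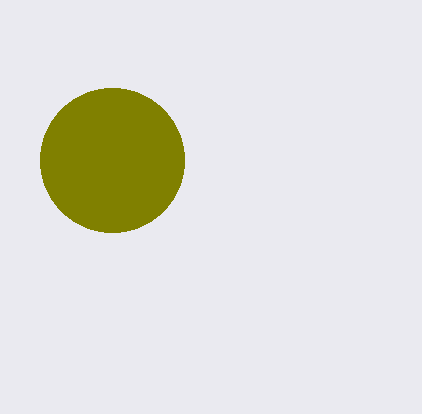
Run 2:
cx = 112, cy = 160, r = 72, fill = 'olive'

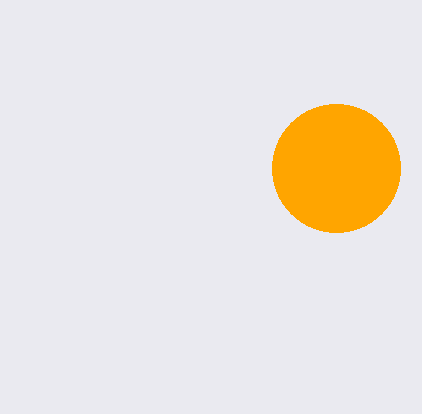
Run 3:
cx = 336
cy = 168
r = 64
fill = 'orange'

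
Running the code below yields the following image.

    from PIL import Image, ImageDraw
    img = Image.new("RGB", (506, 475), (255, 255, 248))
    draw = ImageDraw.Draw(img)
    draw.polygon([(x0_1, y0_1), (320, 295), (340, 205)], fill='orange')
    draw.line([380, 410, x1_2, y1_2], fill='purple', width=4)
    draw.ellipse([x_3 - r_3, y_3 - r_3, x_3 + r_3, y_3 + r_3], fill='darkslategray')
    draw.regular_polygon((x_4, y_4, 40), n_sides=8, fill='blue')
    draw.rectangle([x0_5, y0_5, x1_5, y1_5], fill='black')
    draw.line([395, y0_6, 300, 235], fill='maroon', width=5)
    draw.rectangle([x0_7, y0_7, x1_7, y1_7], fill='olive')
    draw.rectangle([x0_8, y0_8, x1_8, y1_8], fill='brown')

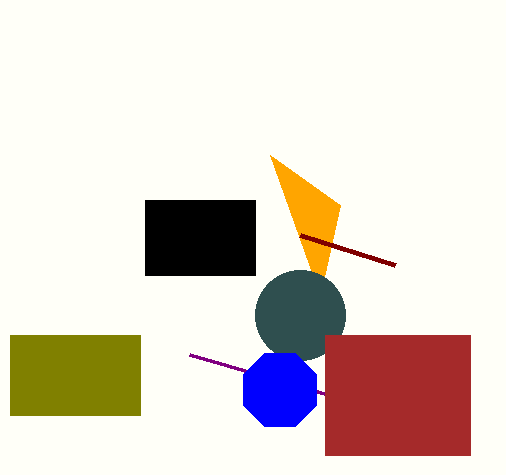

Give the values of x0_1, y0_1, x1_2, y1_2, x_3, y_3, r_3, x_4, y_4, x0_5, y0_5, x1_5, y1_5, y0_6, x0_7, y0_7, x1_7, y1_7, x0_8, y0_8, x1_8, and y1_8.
x0_1 = 270, y0_1 = 155, x1_2 = 190, y1_2 = 355, x_3 = 300, y_3 = 315, r_3 = 45, x_4 = 280, y_4 = 390, x0_5 = 145, y0_5 = 200, x1_5 = 255, y1_5 = 275, y0_6 = 265, x0_7 = 10, y0_7 = 335, x1_7 = 140, y1_7 = 415, x0_8 = 325, y0_8 = 335, x1_8 = 470, y1_8 = 455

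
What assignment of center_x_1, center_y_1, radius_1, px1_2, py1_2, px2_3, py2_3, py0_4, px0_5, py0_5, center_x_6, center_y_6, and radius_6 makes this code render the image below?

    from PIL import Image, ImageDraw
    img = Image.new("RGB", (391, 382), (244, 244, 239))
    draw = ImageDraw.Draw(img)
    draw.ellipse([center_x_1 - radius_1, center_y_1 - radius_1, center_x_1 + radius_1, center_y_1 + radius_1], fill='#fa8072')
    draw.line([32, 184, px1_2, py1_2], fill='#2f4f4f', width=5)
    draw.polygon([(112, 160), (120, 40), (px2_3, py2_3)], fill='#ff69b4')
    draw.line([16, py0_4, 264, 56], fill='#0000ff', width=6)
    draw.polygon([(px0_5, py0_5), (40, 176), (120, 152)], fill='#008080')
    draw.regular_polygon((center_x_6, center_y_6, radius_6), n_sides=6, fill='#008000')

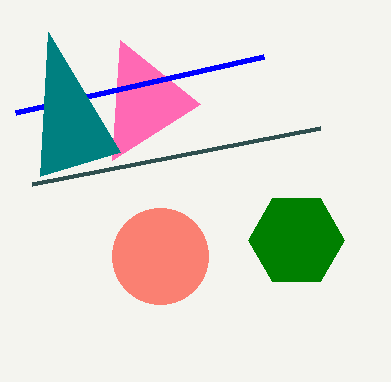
center_x_1 = 160, center_y_1 = 256, radius_1 = 48, px1_2 = 320, py1_2 = 128, px2_3 = 200, py2_3 = 104, py0_4 = 112, px0_5 = 48, py0_5 = 32, center_x_6 = 296, center_y_6 = 240, radius_6 = 48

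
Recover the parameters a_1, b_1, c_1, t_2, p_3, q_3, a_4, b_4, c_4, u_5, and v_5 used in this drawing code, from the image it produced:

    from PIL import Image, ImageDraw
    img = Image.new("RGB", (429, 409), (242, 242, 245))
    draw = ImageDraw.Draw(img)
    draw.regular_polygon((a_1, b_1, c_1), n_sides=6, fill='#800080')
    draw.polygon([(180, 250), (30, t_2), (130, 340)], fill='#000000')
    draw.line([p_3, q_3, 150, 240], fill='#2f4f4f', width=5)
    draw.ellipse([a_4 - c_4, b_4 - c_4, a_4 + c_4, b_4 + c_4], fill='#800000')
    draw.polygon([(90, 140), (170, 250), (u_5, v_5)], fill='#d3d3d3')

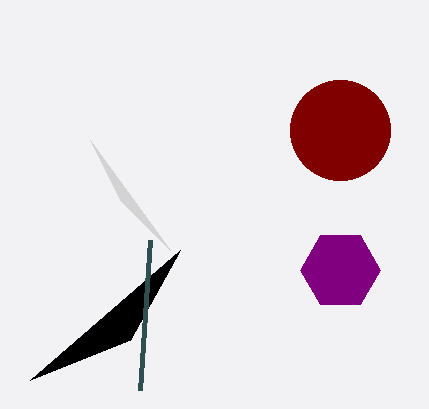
a_1 = 340, b_1 = 270, c_1 = 40, t_2 = 380, p_3 = 140, q_3 = 390, a_4 = 340, b_4 = 130, c_4 = 50, u_5 = 120, v_5 = 200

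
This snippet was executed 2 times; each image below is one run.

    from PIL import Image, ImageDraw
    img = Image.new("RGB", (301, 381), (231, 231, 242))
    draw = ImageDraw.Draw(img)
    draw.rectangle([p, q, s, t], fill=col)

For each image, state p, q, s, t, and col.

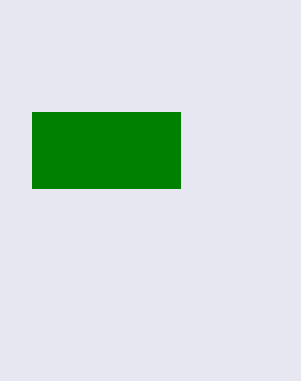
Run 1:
p = 32; q = 112; s = 180; t = 188; col = 'green'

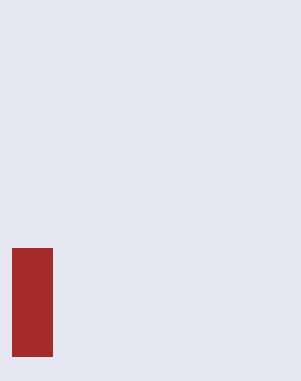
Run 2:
p = 12
q = 248
s = 52
t = 356
col = 'brown'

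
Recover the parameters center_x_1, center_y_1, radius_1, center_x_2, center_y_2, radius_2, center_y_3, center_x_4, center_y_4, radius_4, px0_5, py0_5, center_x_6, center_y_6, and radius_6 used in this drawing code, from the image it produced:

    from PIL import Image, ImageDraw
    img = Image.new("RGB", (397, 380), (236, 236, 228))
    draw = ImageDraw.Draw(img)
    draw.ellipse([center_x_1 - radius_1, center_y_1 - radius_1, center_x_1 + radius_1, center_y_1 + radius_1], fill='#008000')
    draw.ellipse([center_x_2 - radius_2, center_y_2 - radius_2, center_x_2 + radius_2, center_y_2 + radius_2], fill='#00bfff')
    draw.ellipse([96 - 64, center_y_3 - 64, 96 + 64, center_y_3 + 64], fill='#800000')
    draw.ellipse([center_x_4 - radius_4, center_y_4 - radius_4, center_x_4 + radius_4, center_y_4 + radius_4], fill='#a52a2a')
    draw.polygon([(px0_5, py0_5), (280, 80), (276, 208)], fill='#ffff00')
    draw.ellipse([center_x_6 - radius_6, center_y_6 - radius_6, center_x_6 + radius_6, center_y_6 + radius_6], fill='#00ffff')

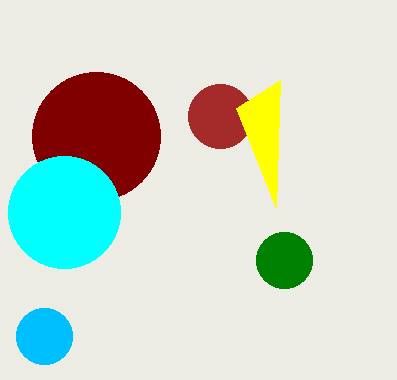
center_x_1 = 284; center_y_1 = 260; radius_1 = 28; center_x_2 = 44; center_y_2 = 336; radius_2 = 28; center_y_3 = 136; center_x_4 = 220; center_y_4 = 116; radius_4 = 32; px0_5 = 236; py0_5 = 108; center_x_6 = 64; center_y_6 = 212; radius_6 = 56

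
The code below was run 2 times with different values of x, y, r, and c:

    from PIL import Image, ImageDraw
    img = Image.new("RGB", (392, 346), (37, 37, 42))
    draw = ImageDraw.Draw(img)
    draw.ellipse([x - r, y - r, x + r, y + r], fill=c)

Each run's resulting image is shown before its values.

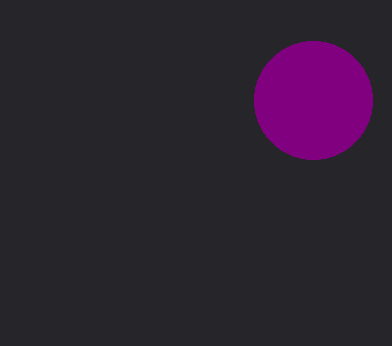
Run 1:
x = 313, y = 100, r = 59, c = 'purple'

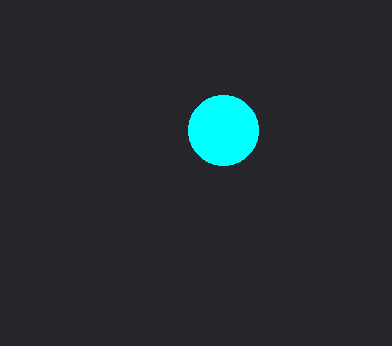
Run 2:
x = 223; y = 130; r = 35; c = 'cyan'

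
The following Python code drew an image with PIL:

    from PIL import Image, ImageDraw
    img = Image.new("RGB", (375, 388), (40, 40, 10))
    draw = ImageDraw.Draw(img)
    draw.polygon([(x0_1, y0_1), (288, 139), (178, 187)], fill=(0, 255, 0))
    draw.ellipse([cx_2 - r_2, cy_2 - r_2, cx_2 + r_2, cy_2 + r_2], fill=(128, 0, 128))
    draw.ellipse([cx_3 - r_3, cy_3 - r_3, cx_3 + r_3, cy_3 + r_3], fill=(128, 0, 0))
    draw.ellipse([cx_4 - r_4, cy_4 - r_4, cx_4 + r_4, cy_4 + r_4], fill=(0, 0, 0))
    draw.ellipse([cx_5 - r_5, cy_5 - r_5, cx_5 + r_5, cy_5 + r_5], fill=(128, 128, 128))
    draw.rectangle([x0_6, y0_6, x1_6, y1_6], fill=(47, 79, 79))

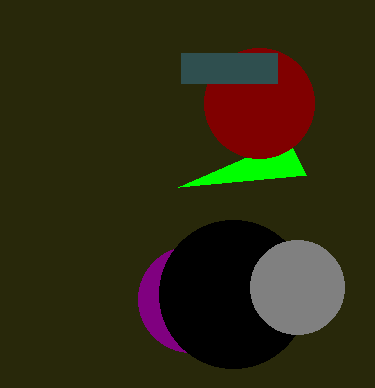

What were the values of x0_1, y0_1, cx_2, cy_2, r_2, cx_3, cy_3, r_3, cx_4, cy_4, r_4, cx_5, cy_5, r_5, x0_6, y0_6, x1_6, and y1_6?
x0_1 = 306; y0_1 = 175; cx_2 = 191; cy_2 = 299; r_2 = 53; cx_3 = 259; cy_3 = 103; r_3 = 55; cx_4 = 233; cy_4 = 294; r_4 = 74; cx_5 = 297; cy_5 = 287; r_5 = 47; x0_6 = 181; y0_6 = 53; x1_6 = 277; y1_6 = 83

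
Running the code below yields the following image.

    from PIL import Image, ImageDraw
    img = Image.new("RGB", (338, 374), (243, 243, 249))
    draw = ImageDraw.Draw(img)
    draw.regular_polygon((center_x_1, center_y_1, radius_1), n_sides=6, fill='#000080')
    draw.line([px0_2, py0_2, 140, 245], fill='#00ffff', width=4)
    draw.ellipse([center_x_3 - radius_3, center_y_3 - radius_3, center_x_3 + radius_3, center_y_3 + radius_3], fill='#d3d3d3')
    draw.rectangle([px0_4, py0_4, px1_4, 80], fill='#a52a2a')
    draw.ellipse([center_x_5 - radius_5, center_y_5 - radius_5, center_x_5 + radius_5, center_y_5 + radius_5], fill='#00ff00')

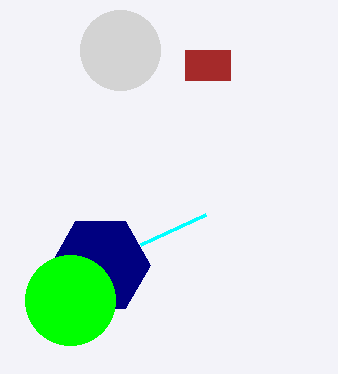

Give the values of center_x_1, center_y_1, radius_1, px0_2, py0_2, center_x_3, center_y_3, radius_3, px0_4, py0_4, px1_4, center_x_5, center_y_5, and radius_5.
center_x_1 = 100; center_y_1 = 265; radius_1 = 50; px0_2 = 205; py0_2 = 215; center_x_3 = 120; center_y_3 = 50; radius_3 = 40; px0_4 = 185; py0_4 = 50; px1_4 = 230; center_x_5 = 70; center_y_5 = 300; radius_5 = 45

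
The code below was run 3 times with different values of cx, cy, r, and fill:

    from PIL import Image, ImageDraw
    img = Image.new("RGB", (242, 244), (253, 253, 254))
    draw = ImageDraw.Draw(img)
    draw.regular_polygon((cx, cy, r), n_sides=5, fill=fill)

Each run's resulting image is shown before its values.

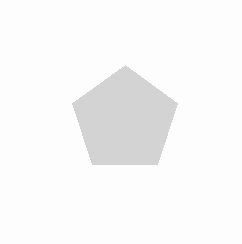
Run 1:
cx = 125
cy = 120
r = 55
fill = 'lightgray'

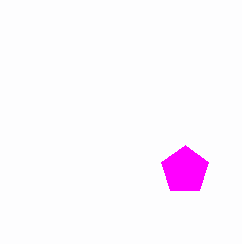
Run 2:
cx = 185, cy = 170, r = 25, fill = 'magenta'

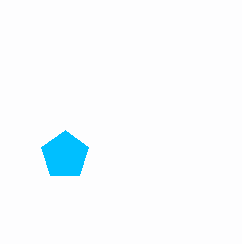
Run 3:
cx = 65, cy = 155, r = 25, fill = 'deepskyblue'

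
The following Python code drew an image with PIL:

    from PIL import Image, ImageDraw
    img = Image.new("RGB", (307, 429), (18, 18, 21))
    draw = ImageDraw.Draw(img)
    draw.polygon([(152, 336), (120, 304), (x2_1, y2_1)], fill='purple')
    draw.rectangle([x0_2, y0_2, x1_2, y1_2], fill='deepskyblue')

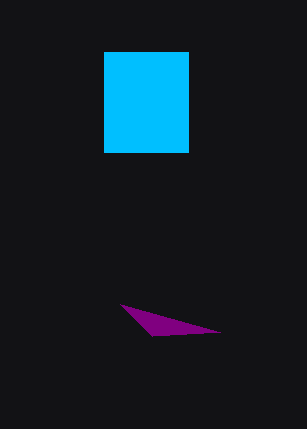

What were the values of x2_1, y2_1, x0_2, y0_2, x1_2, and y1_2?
x2_1 = 220
y2_1 = 332
x0_2 = 104
y0_2 = 52
x1_2 = 188
y1_2 = 152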